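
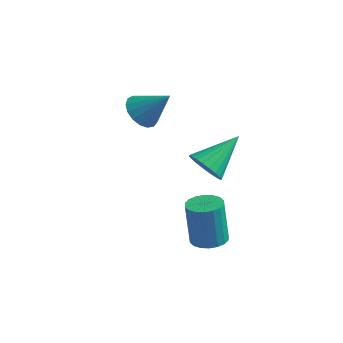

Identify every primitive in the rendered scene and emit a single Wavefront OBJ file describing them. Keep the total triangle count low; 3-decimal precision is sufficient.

v -1.873 1.155 1.896
v -1.194 0.929 1.302
v -0.647 1.405 3.204
v -1.235 1.37 1.256
v -1.422 1.762 1.356
v -1.712 2.014 1.58
v -2.039 2.069 1.876
v -2.329 1.915 2.178
v -2.514 1.587 2.414
v -2.552 1.159 2.532
v -2.435 0.731 2.505
v -2.189 0.399 2.338
v -1.871 0.241 2.07
v -1.553 0.292 1.762
v -1.309 0.54 1.485
v 3.672 -4.068 -0.272
v 4.304 -3.58 -0.228
v 3.941 -3.284 1.716
v 3.308 -3.772 1.672
v 4.039 -3.358 -0.312
v 3.675 -3.062 1.633
v 3.7 -3.277 -0.387
v 3.337 -2.981 1.557
v 3.356 -3.352 -0.44
v 2.993 -3.056 1.504
v 3.075 -3.569 -0.46
v 2.712 -3.273 1.485
v 2.912 -3.885 -0.442
v 2.548 -3.589 1.502
v 2.899 -4.237 -0.391
v 2.536 -3.941 1.554
v 3.039 -4.556 -0.316
v 2.676 -4.26 1.628
v 3.305 -4.778 -0.233
v 2.941 -4.482 1.712
v 3.643 -4.859 -0.157
v 3.28 -4.563 1.787
v 3.987 -4.784 -0.104
v 3.624 -4.488 1.84
v 4.268 -4.567 -0.085
v 3.905 -4.271 1.86
v 4.432 -4.251 -0.102
v 4.068 -3.955 1.842
v 4.444 -3.899 -0.154
v 4.081 -3.603 1.791
v 1.537 0.272 0.021
v 2.401 0.055 -0.279
v 2.343 1.988 1.099
v 2.286 0.278 -0.547
v 2.057 0.499 -0.728
v 1.749 0.686 -0.796
v 1.408 0.81 -0.739
v 1.088 0.852 -0.566
v 0.835 0.806 -0.304
v 0.69 0.679 0.008
v 0.673 0.489 0.321
v 0.789 0.267 0.589
v 1.018 0.045 0.771
v 1.326 -0.142 0.838
v 1.666 -0.266 0.781
v 1.987 -0.308 0.608
v 2.24 -0.262 0.346
v 2.385 -0.134 0.035
f 2 1 4
f 2 4 3
f 4 1 5
f 4 5 3
f 5 1 6
f 5 6 3
f 6 1 7
f 6 7 3
f 7 1 8
f 7 8 3
f 8 1 9
f 8 9 3
f 9 1 10
f 9 10 3
f 10 1 11
f 10 11 3
f 11 1 12
f 11 12 3
f 12 1 13
f 12 13 3
f 13 1 14
f 13 14 3
f 14 1 15
f 14 15 3
f 15 1 2
f 15 2 3
f 17 16 20
f 17 20 18
f 18 20 21
f 18 21 19
f 20 16 22
f 20 22 21
f 21 22 23
f 21 23 19
f 22 16 24
f 22 24 23
f 23 24 25
f 23 25 19
f 24 16 26
f 24 26 25
f 25 26 27
f 25 27 19
f 26 16 28
f 26 28 27
f 27 28 29
f 27 29 19
f 28 16 30
f 28 30 29
f 29 30 31
f 29 31 19
f 30 16 32
f 30 32 31
f 31 32 33
f 31 33 19
f 32 16 34
f 32 34 33
f 33 34 35
f 33 35 19
f 34 16 36
f 34 36 35
f 35 36 37
f 35 37 19
f 36 16 38
f 36 38 37
f 37 38 39
f 37 39 19
f 38 16 40
f 38 40 39
f 39 40 41
f 39 41 19
f 40 16 42
f 40 42 41
f 41 42 43
f 41 43 19
f 42 16 44
f 42 44 43
f 43 44 45
f 43 45 19
f 44 16 17
f 44 17 45
f 45 17 18
f 45 18 19
f 47 46 49
f 47 49 48
f 49 46 50
f 49 50 48
f 50 46 51
f 50 51 48
f 51 46 52
f 51 52 48
f 52 46 53
f 52 53 48
f 53 46 54
f 53 54 48
f 54 46 55
f 54 55 48
f 55 46 56
f 55 56 48
f 56 46 57
f 56 57 48
f 57 46 58
f 57 58 48
f 58 46 59
f 58 59 48
f 59 46 60
f 59 60 48
f 60 46 61
f 60 61 48
f 61 46 62
f 61 62 48
f 62 46 63
f 62 63 48
f 63 46 47
f 63 47 48



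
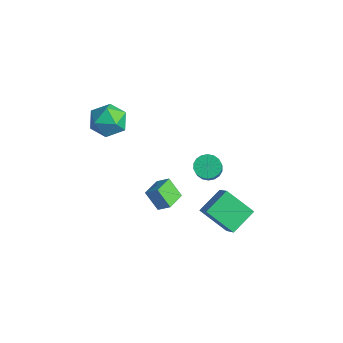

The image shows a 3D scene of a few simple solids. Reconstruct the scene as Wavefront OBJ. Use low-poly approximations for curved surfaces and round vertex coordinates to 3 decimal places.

v -0.14 -2.054 -3.815
v -0.956 -2.374 -2.711
v -0.727 -0.875 -3.907
v -1.543 -1.195 -2.803
v 0.543 -1.665 -3.197
v -0.273 -1.985 -2.093
v -0.044 -0.486 -3.289
v -0.86 -0.806 -2.185
v -3.929 -1.986 1.691
v -3.286 -2.089 2.722
v -4.094 -3.951 1.598
v -3.451 -4.054 2.629
v -4.575 -3.582 2.656
v -4.473 -2.368 2.714
v -2.907 -3.672 1.606
v -2.805 -2.458 1.664
v -2.654 -3.131 2.669
v -3.685 -3.076 3.319
v -3.695 -2.964 1.001
v -4.726 -2.909 1.651
v 3.405 0.183 -4.025
v 1.975 -0.666 -2.844
v 3.143 1.739 -3.223
v 1.713 0.89 -2.042
v 4.647 -0.23 -2.818
v 3.217 -1.079 -1.637
v 4.385 1.326 -2.016
v 2.955 0.477 -0.835
v -0.354 1.563 -2.121
v 0.306 1.529 -2.589
v 1.234 0.803 -1.227
v 0.574 0.837 -0.759
v 0.334 1.854 -2.434
v 1.262 1.128 -1.073
v 0.225 2.121 -2.218
v 1.153 1.395 -0.857
v 0.002 2.277 -1.982
v 0.93 1.551 -0.621
v -0.292 2.292 -1.774
v 0.636 1.566 -0.413
v -0.598 2.163 -1.634
v 0.33 1.437 -0.273
v -0.856 1.915 -1.591
v 0.072 1.189 -0.23
v -1.014 1.597 -1.653
v -0.086 0.871 -0.291
v -1.042 1.272 -1.807
v -0.114 0.546 -0.446
v -0.933 1.005 -2.023
v -0.005 0.279 -0.662
v -0.71 0.849 -2.259
v 0.218 0.123 -0.898
v -0.416 0.834 -2.467
v 0.512 0.108 -1.106
v -0.11 0.963 -2.607
v 0.818 0.237 -1.246
v 0.148 1.211 -2.65
v 1.076 0.485 -1.289
f 2 4 1
f 5 2 1
f 1 4 3
f 3 5 1
f 2 8 4
f 6 2 5
f 6 8 2
f 4 8 3
f 7 5 3
f 3 8 7
f 7 6 5
f 8 6 7
f 9 20 14
f 9 14 10
f 9 10 16
f 9 16 19
f 9 19 20
f 10 14 18
f 14 20 13
f 20 19 11
f 19 16 15
f 16 10 17
f 12 18 13
f 12 13 11
f 12 11 15
f 12 15 17
f 12 17 18
f 13 18 14
f 11 13 20
f 15 11 19
f 17 15 16
f 18 17 10
f 22 24 21
f 25 22 21
f 21 24 23
f 23 25 21
f 22 28 24
f 26 22 25
f 26 28 22
f 24 28 23
f 27 25 23
f 23 28 27
f 27 26 25
f 28 26 27
f 30 29 33
f 30 33 31
f 31 33 34
f 31 34 32
f 33 29 35
f 33 35 34
f 34 35 36
f 34 36 32
f 35 29 37
f 35 37 36
f 36 37 38
f 36 38 32
f 37 29 39
f 37 39 38
f 38 39 40
f 38 40 32
f 39 29 41
f 39 41 40
f 40 41 42
f 40 42 32
f 41 29 43
f 41 43 42
f 42 43 44
f 42 44 32
f 43 29 45
f 43 45 44
f 44 45 46
f 44 46 32
f 45 29 47
f 45 47 46
f 46 47 48
f 46 48 32
f 47 29 49
f 47 49 48
f 48 49 50
f 48 50 32
f 49 29 51
f 49 51 50
f 50 51 52
f 50 52 32
f 51 29 53
f 51 53 52
f 52 53 54
f 52 54 32
f 53 29 55
f 53 55 54
f 54 55 56
f 54 56 32
f 55 29 57
f 55 57 56
f 56 57 58
f 56 58 32
f 57 29 30
f 57 30 58
f 58 30 31
f 58 31 32



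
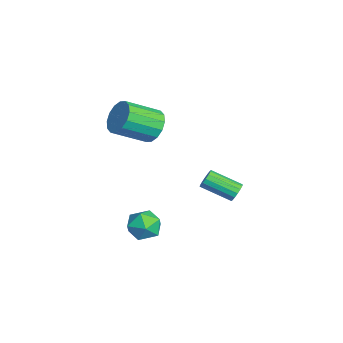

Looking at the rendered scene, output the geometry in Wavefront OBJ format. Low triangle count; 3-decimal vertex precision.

v -1.19 2.979 -0.623
v -0.893 3.092 -0.174
v -1.472 1.654 0.572
v -1.77 1.541 0.123
v -1.145 3.217 -0.129
v -1.724 1.779 0.617
v -1.409 3.278 -0.216
v -1.988 1.84 0.53
v -1.614 3.259 -0.413
v -2.194 1.821 0.333
v -1.706 3.165 -0.665
v -2.286 1.727 0.081
v -1.66 3.021 -0.906
v -2.239 1.584 -0.16
v -1.488 2.866 -1.072
v -2.067 1.428 -0.326
v -1.236 2.741 -1.117
v -1.815 1.303 -0.371
v -0.972 2.68 -1.03
v -1.551 1.242 -0.284
v -0.766 2.699 -0.833
v -1.346 1.261 -0.087
v -0.674 2.793 -0.581
v -1.254 1.355 0.165
v -0.721 2.936 -0.34
v -1.3 1.499 0.406
v -1.087 -1.196 -1.455
v -0.193 -0.827 -1.469
v -0.667 -2.253 -2.531
v 0.227 -1.884 -2.545
v -0.088 -2.361 -1.764
v -0.347 -1.708 -1.099
v -0.513 -1.372 -2.901
v -0.772 -0.719 -2.236
v 0.162 -0.936 -2.362
v 0.425 -1.547 -1.66
v -1.285 -1.533 -2.34
v -1.022 -2.144 -1.638
v -2.986 -0.794 3.182
v -2.417 -0.31 3.817
v -2.086 -2.001 4.812
v -2.654 -2.486 4.178
v -2.884 -0.285 4.013
v -2.553 -1.976 5.009
v -3.378 -0.397 3.988
v -3.047 -2.088 4.983
v -3.767 -0.616 3.746
v -3.436 -2.307 4.741
v -3.947 -0.882 3.353
v -3.615 -2.573 4.349
v -3.869 -1.125 2.915
v -3.538 -2.816 3.91
v -3.554 -1.279 2.548
v -3.223 -2.97 3.543
v -3.087 -1.304 2.351
v -2.756 -2.995 3.347
v -2.593 -1.192 2.377
v -2.262 -2.883 3.372
v -2.204 -0.973 2.619
v -1.873 -2.664 3.614
v -2.025 -0.707 3.011
v -1.693 -2.398 4.007
v -2.102 -0.464 3.45
v -1.771 -2.155 4.445
f 2 1 5
f 2 5 3
f 3 5 6
f 3 6 4
f 5 1 7
f 5 7 6
f 6 7 8
f 6 8 4
f 7 1 9
f 7 9 8
f 8 9 10
f 8 10 4
f 9 1 11
f 9 11 10
f 10 11 12
f 10 12 4
f 11 1 13
f 11 13 12
f 12 13 14
f 12 14 4
f 13 1 15
f 13 15 14
f 14 15 16
f 14 16 4
f 15 1 17
f 15 17 16
f 16 17 18
f 16 18 4
f 17 1 19
f 17 19 18
f 18 19 20
f 18 20 4
f 19 1 21
f 19 21 20
f 20 21 22
f 20 22 4
f 21 1 23
f 21 23 22
f 22 23 24
f 22 24 4
f 23 1 25
f 23 25 24
f 24 25 26
f 24 26 4
f 25 1 2
f 25 2 26
f 26 2 3
f 26 3 4
f 27 38 32
f 27 32 28
f 27 28 34
f 27 34 37
f 27 37 38
f 28 32 36
f 32 38 31
f 38 37 29
f 37 34 33
f 34 28 35
f 30 36 31
f 30 31 29
f 30 29 33
f 30 33 35
f 30 35 36
f 31 36 32
f 29 31 38
f 33 29 37
f 35 33 34
f 36 35 28
f 40 39 43
f 40 43 41
f 41 43 44
f 41 44 42
f 43 39 45
f 43 45 44
f 44 45 46
f 44 46 42
f 45 39 47
f 45 47 46
f 46 47 48
f 46 48 42
f 47 39 49
f 47 49 48
f 48 49 50
f 48 50 42
f 49 39 51
f 49 51 50
f 50 51 52
f 50 52 42
f 51 39 53
f 51 53 52
f 52 53 54
f 52 54 42
f 53 39 55
f 53 55 54
f 54 55 56
f 54 56 42
f 55 39 57
f 55 57 56
f 56 57 58
f 56 58 42
f 57 39 59
f 57 59 58
f 58 59 60
f 58 60 42
f 59 39 61
f 59 61 60
f 60 61 62
f 60 62 42
f 61 39 63
f 61 63 62
f 62 63 64
f 62 64 42
f 63 39 40
f 63 40 64
f 64 40 41
f 64 41 42



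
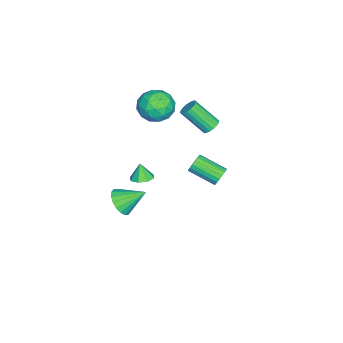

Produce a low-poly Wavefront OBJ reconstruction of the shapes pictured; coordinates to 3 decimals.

v -1.847 1.35 1.057
v -1.619 1.714 1.415
v -1.624 0.455 2.701
v -1.853 0.09 2.343
v -1.863 1.75 1.449
v -1.869 0.49 2.735
v -2.105 1.706 1.405
v -2.11 0.446 2.691
v -2.295 1.591 1.292
v -2.3 0.332 2.578
v -2.397 1.429 1.132
v -2.402 0.169 2.418
v -2.39 1.251 0.958
v -2.395 -0.009 2.244
v -2.275 1.092 0.803
v -2.28 -0.167 2.089
v -2.076 0.985 0.699
v -2.081 -0.274 1.985
v -1.831 0.95 0.665
v -1.837 -0.31 1.951
v -1.59 0.994 0.709
v -1.595 -0.266 1.995
v -1.4 1.108 0.822
v -1.405 -0.151 2.108
v -1.298 1.271 0.982
v -1.303 0.011 2.268
v -1.305 1.449 1.156
v -1.31 0.189 2.442
v -1.42 1.607 1.311
v -1.425 0.348 2.597
v -1.602 -2.401 -4.128
v -0.935 -2.405 -3.951
v -1.858 -2.599 -3.172
v -1.152 -1.926 -3.909
v -1.633 -1.724 -3.996
v -2.095 -1.919 -4.16
v -2.269 -2.396 -4.306
v -2.052 -2.876 -4.347
v -1.572 -3.077 -4.261
v -1.109 -2.882 -4.097
v 1.703 -2.478 -3.218
v 2.38 -2.051 -3.586
v 1.397 -1.202 -2.302
v 2.079 -1.956 -3.819
v 1.705 -1.964 -3.933
v 1.33 -2.074 -3.905
v 1.029 -2.264 -3.741
v 0.862 -2.496 -3.474
v 0.861 -2.725 -3.156
v 1.027 -2.904 -2.85
v 1.327 -3 -2.617
v 1.702 -2.991 -2.503
v 2.077 -2.881 -2.531
v 2.378 -2.691 -2.695
v 2.545 -2.459 -2.962
v 2.546 -2.231 -3.28
v 4.005 3.512 2.64
v 4.175 3.288 2.167
v 4.025 1.864 2.788
v 3.855 2.088 3.26
v 4.384 3.319 2.29
v 4.234 1.896 2.911
v 4.518 3.389 2.483
v 4.368 1.966 3.104
v 4.55 3.483 2.707
v 4.4 2.06 3.327
v 4.475 3.583 2.917
v 4.324 2.16 3.538
v 4.306 3.669 3.072
v 4.156 2.245 3.693
v 4.078 3.723 3.142
v 3.928 2.3 3.763
v 3.835 3.736 3.112
v 3.685 2.312 3.733
v 3.626 3.704 2.989
v 3.476 2.281 3.61
v 3.492 3.634 2.796
v 3.342 2.211 3.417
v 3.46 3.54 2.573
v 3.31 2.117 3.193
v 3.536 3.44 2.362
v 3.385 2.017 2.983
v 3.704 3.355 2.207
v 3.554 1.931 2.828
v 3.932 3.3 2.137
v 3.782 1.877 2.758
v -0.603 -0.27 2.928
v 0.041 -0.51 3.751
v -1.001 -1.95 2.749
v -0.357 -2.19 3.572
v -1.267 -1.65 3.743
v -1.022 -0.612 3.854
v 0.062 -1.848 2.646
v 0.307 -0.81 2.757
v 0.452 -1.485 3.577
v -0.37 -1.363 4.255
v -0.59 -1.097 2.245
v -1.412 -0.975 2.923
v -0.247 -0.243 3.355
v -0.713 -2.217 3.145
v -1.249 -1.9 3.245
v -0.87 -2.041 3.729
v -0.871 -0.303 3.416
v -0.493 -0.444 3.9
v -1.261 -1.114 3.895
v -0.467 -2.016 2.6
v -0.089 -2.157 3.084
v -0.09 -0.419 2.771
v 0.289 -0.56 3.255
v 0.301 -1.346 2.605
v 0.374 -0.957 3.737
v 0.14 -1.944 3.631
v 0.386 -1.743 3.087
v 0.531 -1.133 3.152
v -0.109 -0.885 4.135
v -0.343 -1.873 4.03
v -0.878 -1.556 4.131
v -0.734 -0.945 4.196
v 0.133 -1.458 4.033
v -0.617 -0.587 2.47
v -0.851 -1.575 2.365
v -0.226 -1.515 2.304
v -0.082 -0.904 2.369
v -1.1 -0.516 2.869
v -1.334 -1.503 2.763
v -1.491 -1.327 3.348
v -1.346 -0.717 3.413
v -1.093 -1.002 2.467
f 2 1 5
f 2 5 3
f 3 5 6
f 3 6 4
f 5 1 7
f 5 7 6
f 6 7 8
f 6 8 4
f 7 1 9
f 7 9 8
f 8 9 10
f 8 10 4
f 9 1 11
f 9 11 10
f 10 11 12
f 10 12 4
f 11 1 13
f 11 13 12
f 12 13 14
f 12 14 4
f 13 1 15
f 13 15 14
f 14 15 16
f 14 16 4
f 15 1 17
f 15 17 16
f 16 17 18
f 16 18 4
f 17 1 19
f 17 19 18
f 18 19 20
f 18 20 4
f 19 1 21
f 19 21 20
f 20 21 22
f 20 22 4
f 21 1 23
f 21 23 22
f 22 23 24
f 22 24 4
f 23 1 25
f 23 25 24
f 24 25 26
f 24 26 4
f 25 1 27
f 25 27 26
f 26 27 28
f 26 28 4
f 27 1 29
f 27 29 28
f 28 29 30
f 28 30 4
f 29 1 2
f 29 2 30
f 30 2 3
f 30 3 4
f 32 31 34
f 32 34 33
f 34 31 35
f 34 35 33
f 35 31 36
f 35 36 33
f 36 31 37
f 36 37 33
f 37 31 38
f 37 38 33
f 38 31 39
f 38 39 33
f 39 31 40
f 39 40 33
f 40 31 32
f 40 32 33
f 42 41 44
f 42 44 43
f 44 41 45
f 44 45 43
f 45 41 46
f 45 46 43
f 46 41 47
f 46 47 43
f 47 41 48
f 47 48 43
f 48 41 49
f 48 49 43
f 49 41 50
f 49 50 43
f 50 41 51
f 50 51 43
f 51 41 52
f 51 52 43
f 52 41 53
f 52 53 43
f 53 41 54
f 53 54 43
f 54 41 55
f 54 55 43
f 55 41 56
f 55 56 43
f 56 41 42
f 56 42 43
f 58 57 61
f 58 61 59
f 59 61 62
f 59 62 60
f 61 57 63
f 61 63 62
f 62 63 64
f 62 64 60
f 63 57 65
f 63 65 64
f 64 65 66
f 64 66 60
f 65 57 67
f 65 67 66
f 66 67 68
f 66 68 60
f 67 57 69
f 67 69 68
f 68 69 70
f 68 70 60
f 69 57 71
f 69 71 70
f 70 71 72
f 70 72 60
f 71 57 73
f 71 73 72
f 72 73 74
f 72 74 60
f 73 57 75
f 73 75 74
f 74 75 76
f 74 76 60
f 75 57 77
f 75 77 76
f 76 77 78
f 76 78 60
f 77 57 79
f 77 79 78
f 78 79 80
f 78 80 60
f 79 57 81
f 79 81 80
f 80 81 82
f 80 82 60
f 81 57 83
f 81 83 82
f 82 83 84
f 82 84 60
f 83 57 85
f 83 85 84
f 84 85 86
f 84 86 60
f 85 57 58
f 85 58 86
f 86 58 59
f 86 59 60
f 87 124 103
f 124 98 127
f 103 127 92
f 124 127 103
f 87 103 99
f 103 92 104
f 99 104 88
f 103 104 99
f 87 99 108
f 99 88 109
f 108 109 94
f 99 109 108
f 87 108 120
f 108 94 123
f 120 123 97
f 108 123 120
f 87 120 124
f 120 97 128
f 124 128 98
f 120 128 124
f 88 104 115
f 104 92 118
f 115 118 96
f 104 118 115
f 92 127 105
f 127 98 126
f 105 126 91
f 127 126 105
f 98 128 125
f 128 97 121
f 125 121 89
f 128 121 125
f 97 123 122
f 123 94 110
f 122 110 93
f 123 110 122
f 94 109 114
f 109 88 111
f 114 111 95
f 109 111 114
f 90 116 102
f 116 96 117
f 102 117 91
f 116 117 102
f 90 102 100
f 102 91 101
f 100 101 89
f 102 101 100
f 90 100 107
f 100 89 106
f 107 106 93
f 100 106 107
f 90 107 112
f 107 93 113
f 112 113 95
f 107 113 112
f 90 112 116
f 112 95 119
f 116 119 96
f 112 119 116
f 91 117 105
f 117 96 118
f 105 118 92
f 117 118 105
f 89 101 125
f 101 91 126
f 125 126 98
f 101 126 125
f 93 106 122
f 106 89 121
f 122 121 97
f 106 121 122
f 95 113 114
f 113 93 110
f 114 110 94
f 113 110 114
f 96 119 115
f 119 95 111
f 115 111 88
f 119 111 115



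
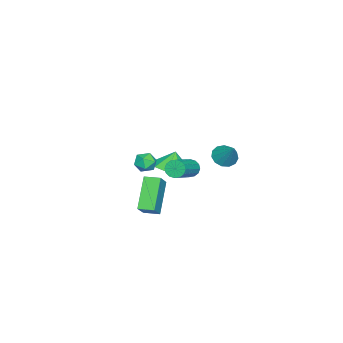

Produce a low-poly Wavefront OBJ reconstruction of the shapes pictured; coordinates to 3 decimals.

v -3.383 -2.783 -2.502
v -2.504 -3.351 -2.237
v -3.577 -2.577 -1.418
v -2.338 -2.551 -2.359
v -2.784 -1.886 -2.565
v -3.581 -1.747 -2.734
v -4.262 -2.214 -2.767
v -4.428 -3.015 -2.645
v -3.982 -3.679 -2.439
v -3.185 -3.819 -2.27
v 3.048 -0.813 1.9
v 3.648 -0.62 2.137
v 3.452 -1.8 1.683
v 4.052 -1.607 1.92
v 3.532 -1.683 2.341
v 3.282 -1.073 2.475
v 3.818 -1.347 1.345
v 3.568 -0.737 1.479
v 4.123 -0.95 1.794
v 3.947 -1.158 2.409
v 3.153 -1.262 1.411
v 2.977 -1.47 2.026
v 2.463 0.774 1.342
v 2.681 1.122 0.947
v 4.375 1.034 1.802
v 4.157 0.686 2.198
v 2.583 1.301 1.16
v 4.277 1.212 2.015
v 2.452 1.338 1.422
v 4.146 1.25 2.277
v 2.325 1.225 1.662
v 4.019 1.137 2.518
v 2.234 0.991 1.817
v 3.928 0.902 2.673
v 2.205 0.698 1.845
v 3.899 0.61 2.701
v 2.245 0.426 1.738
v 3.939 0.338 2.593
v 2.343 0.248 1.525
v 4.037 0.159 2.38
v 2.474 0.21 1.263
v 4.168 0.122 2.118
v 2.601 0.323 1.022
v 4.295 0.235 1.878
v 2.692 0.558 0.867
v 4.386 0.469 1.723
v 2.721 0.85 0.839
v 4.415 0.762 1.695
v 1.428 -2.301 -3.366
v -0.017 -2.564 -1.769
v 1.303 -1.39 -3.329
v -0.142 -1.654 -1.732
v 2.382 -2.206 -2.488
v 0.937 -2.47 -0.891
v 2.257 -1.296 -2.451
v 0.812 -1.559 -0.854
v -1.959 0.96 -0.092
v -1.58 1.364 -0.612
v -1.241 1.76 1.052
v -1.943 1.578 -0.534
v -2.311 1.595 -0.316
v -2.567 1.411 -0.026
v -2.63 1.083 0.242
v -2.48 0.717 0.405
v -2.164 0.427 0.409
v -1.784 0.307 0.255
v -1.458 0.394 -0.01
v -1.292 0.66 -0.301
v -1.337 1.022 -0.525
f 2 1 4
f 2 4 3
f 4 1 5
f 4 5 3
f 5 1 6
f 5 6 3
f 6 1 7
f 6 7 3
f 7 1 8
f 7 8 3
f 8 1 9
f 8 9 3
f 9 1 10
f 9 10 3
f 10 1 2
f 10 2 3
f 11 22 16
f 11 16 12
f 11 12 18
f 11 18 21
f 11 21 22
f 12 16 20
f 16 22 15
f 22 21 13
f 21 18 17
f 18 12 19
f 14 20 15
f 14 15 13
f 14 13 17
f 14 17 19
f 14 19 20
f 15 20 16
f 13 15 22
f 17 13 21
f 19 17 18
f 20 19 12
f 24 23 27
f 24 27 25
f 25 27 28
f 25 28 26
f 27 23 29
f 27 29 28
f 28 29 30
f 28 30 26
f 29 23 31
f 29 31 30
f 30 31 32
f 30 32 26
f 31 23 33
f 31 33 32
f 32 33 34
f 32 34 26
f 33 23 35
f 33 35 34
f 34 35 36
f 34 36 26
f 35 23 37
f 35 37 36
f 36 37 38
f 36 38 26
f 37 23 39
f 37 39 38
f 38 39 40
f 38 40 26
f 39 23 41
f 39 41 40
f 40 41 42
f 40 42 26
f 41 23 43
f 41 43 42
f 42 43 44
f 42 44 26
f 43 23 45
f 43 45 44
f 44 45 46
f 44 46 26
f 45 23 47
f 45 47 46
f 46 47 48
f 46 48 26
f 47 23 24
f 47 24 48
f 48 24 25
f 48 25 26
f 50 52 49
f 53 50 49
f 49 52 51
f 51 53 49
f 50 56 52
f 54 50 53
f 54 56 50
f 52 56 51
f 55 53 51
f 51 56 55
f 55 54 53
f 56 54 55
f 58 57 60
f 58 60 59
f 60 57 61
f 60 61 59
f 61 57 62
f 61 62 59
f 62 57 63
f 62 63 59
f 63 57 64
f 63 64 59
f 64 57 65
f 64 65 59
f 65 57 66
f 65 66 59
f 66 57 67
f 66 67 59
f 67 57 68
f 67 68 59
f 68 57 69
f 68 69 59
f 69 57 58
f 69 58 59



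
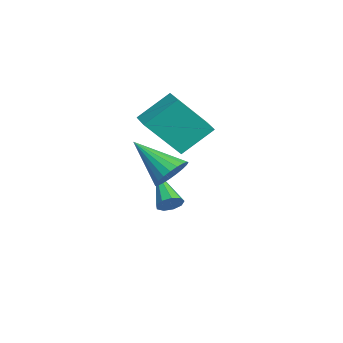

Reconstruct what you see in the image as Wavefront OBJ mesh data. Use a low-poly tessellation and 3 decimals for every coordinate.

v -1.708 -3.053 0.7
v -1.435 -3.02 1.129
v -3.172 -3.427 1.66
v -1.568 -2.708 1.048
v -1.767 -2.557 0.804
v -1.938 -2.639 0.511
v -2.002 -2.914 0.307
v -1.928 -3.254 0.286
v -1.752 -3.5 0.459
v -1.555 -3.537 0.745
v -1.43 -3.347 1.01
v -3.75 -2.742 2.555
v -3.546 -4.053 4.104
v -4.007 -1.561 3.588
v -3.803 -2.873 5.137
v -2.837 -2.567 2.583
v -2.633 -3.879 4.132
v -3.094 -1.387 3.616
v -2.89 -2.698 5.165
v 0.993 -3.221 3.419
v 1.256 -2.875 4.006
v 0.087 -4.399 4.521
v 0.998 -2.724 3.954
v 0.739 -2.66 3.81
v 0.523 -2.692 3.598
v 0.39 -2.816 3.356
v 0.36 -3.01 3.124
v 0.44 -3.24 2.943
v 0.616 -3.467 2.845
v 0.857 -3.652 2.846
v 1.121 -3.762 2.946
v 1.364 -3.779 3.128
v 1.542 -3.699 3.36
v 1.626 -3.536 3.603
v 1.6 -3.319 3.813
v 1.469 -3.086 3.956
f 2 1 4
f 2 4 3
f 4 1 5
f 4 5 3
f 5 1 6
f 5 6 3
f 6 1 7
f 6 7 3
f 7 1 8
f 7 8 3
f 8 1 9
f 8 9 3
f 9 1 10
f 9 10 3
f 10 1 11
f 10 11 3
f 11 1 2
f 11 2 3
f 13 15 12
f 16 13 12
f 12 15 14
f 14 16 12
f 13 19 15
f 17 13 16
f 17 19 13
f 15 19 14
f 18 16 14
f 14 19 18
f 18 17 16
f 19 17 18
f 21 20 23
f 21 23 22
f 23 20 24
f 23 24 22
f 24 20 25
f 24 25 22
f 25 20 26
f 25 26 22
f 26 20 27
f 26 27 22
f 27 20 28
f 27 28 22
f 28 20 29
f 28 29 22
f 29 20 30
f 29 30 22
f 30 20 31
f 30 31 22
f 31 20 32
f 31 32 22
f 32 20 33
f 32 33 22
f 33 20 34
f 33 34 22
f 34 20 35
f 34 35 22
f 35 20 36
f 35 36 22
f 36 20 21
f 36 21 22



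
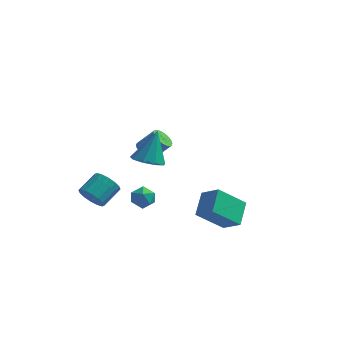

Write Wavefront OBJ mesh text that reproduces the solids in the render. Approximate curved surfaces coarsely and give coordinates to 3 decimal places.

v -4.029 -3.859 1.489
v -3.502 -3.752 0.87
v -2.963 -2.694 1.513
v -3.491 -2.801 2.131
v -3.841 -3.517 0.768
v -3.302 -2.459 1.41
v -4.23 -3.374 0.859
v -3.691 -2.316 1.501
v -4.565 -3.361 1.118
v -4.027 -2.303 1.761
v -4.757 -3.481 1.477
v -4.218 -2.424 2.12
v -4.754 -3.703 1.839
v -4.215 -2.645 2.482
v -4.557 -3.966 2.107
v -4.018 -2.908 2.75
v -4.218 -4.201 2.21
v -3.679 -3.143 2.852
v -3.829 -4.344 2.119
v -3.29 -3.286 2.761
v -3.493 -4.357 1.859
v -2.955 -3.299 2.502
v -3.302 -4.236 1.5
v -2.763 -3.179 2.143
v -3.305 -4.015 1.138
v -2.766 -2.957 1.781
v -2.503 -1.061 0.445
v -1.769 -0.878 0.434
v -2.211 -2.242 0.306
v -1.477 -2.059 0.295
v -1.874 -1.99 0.935
v -2.055 -1.26 1.021
v -1.925 -1.86 -0.281
v -2.106 -1.13 -0.195
v -1.412 -1.372 -0.015
v -1.38 -1.452 0.737
v -2.6 -1.668 0.003
v -2.568 -1.748 0.755
v -1.982 -0.63 2.589
v -1.163 -0.258 2.285
v -1.678 0.19 4.411
v -1.649 0.16 2.179
v -2.292 0.208 2.264
v -2.789 -0.136 2.502
v -2.909 -0.711 2.781
v -2.595 -1.247 2.97
v -1.995 -1.495 2.981
v -1.388 -1.338 2.809
v -1.06 -0.849 2.534
v 1.255 -3.329 0.809
v 2.221 -3.731 1.493
v 1.242 -2.027 1.593
v 2.208 -2.429 2.277
v 2.512 -2.531 -0.497
v 3.478 -2.933 0.187
v 2.499 -1.229 0.287
v 3.465 -1.631 0.971
v -3.279 3.458 0.638
v -2.761 3.331 0.2
v -1.844 3.534 1.224
v -2.361 3.662 1.662
v -2.789 3.598 0.172
v -1.872 3.801 1.196
v -2.891 3.843 0.215
v -1.974 4.046 1.24
v -3.053 4.029 0.323
v -2.136 4.232 1.347
v -3.249 4.129 0.478
v -2.332 4.332 1.503
v -3.449 4.127 0.658
v -2.532 4.33 1.683
v -3.624 4.023 0.835
v -2.706 4.226 1.859
v -3.745 3.833 0.981
v -2.828 4.036 2.006
v -3.796 3.586 1.076
v -2.879 3.789 2.1
v -3.768 3.319 1.104
v -2.851 3.522 2.128
v -3.666 3.074 1.06
v -2.749 3.277 2.085
v -3.504 2.888 0.953
v -2.587 3.091 1.977
v -3.308 2.788 0.797
v -2.391 2.991 1.822
v -3.108 2.79 0.617
v -2.191 2.993 1.642
v -2.934 2.894 0.441
v -2.016 3.097 1.465
v -2.812 3.084 0.294
v -1.895 3.287 1.319
f 2 1 5
f 2 5 3
f 3 5 6
f 3 6 4
f 5 1 7
f 5 7 6
f 6 7 8
f 6 8 4
f 7 1 9
f 7 9 8
f 8 9 10
f 8 10 4
f 9 1 11
f 9 11 10
f 10 11 12
f 10 12 4
f 11 1 13
f 11 13 12
f 12 13 14
f 12 14 4
f 13 1 15
f 13 15 14
f 14 15 16
f 14 16 4
f 15 1 17
f 15 17 16
f 16 17 18
f 16 18 4
f 17 1 19
f 17 19 18
f 18 19 20
f 18 20 4
f 19 1 21
f 19 21 20
f 20 21 22
f 20 22 4
f 21 1 23
f 21 23 22
f 22 23 24
f 22 24 4
f 23 1 25
f 23 25 24
f 24 25 26
f 24 26 4
f 25 1 2
f 25 2 26
f 26 2 3
f 26 3 4
f 27 38 32
f 27 32 28
f 27 28 34
f 27 34 37
f 27 37 38
f 28 32 36
f 32 38 31
f 38 37 29
f 37 34 33
f 34 28 35
f 30 36 31
f 30 31 29
f 30 29 33
f 30 33 35
f 30 35 36
f 31 36 32
f 29 31 38
f 33 29 37
f 35 33 34
f 36 35 28
f 40 39 42
f 40 42 41
f 42 39 43
f 42 43 41
f 43 39 44
f 43 44 41
f 44 39 45
f 44 45 41
f 45 39 46
f 45 46 41
f 46 39 47
f 46 47 41
f 47 39 48
f 47 48 41
f 48 39 49
f 48 49 41
f 49 39 40
f 49 40 41
f 51 53 50
f 54 51 50
f 50 53 52
f 52 54 50
f 51 57 53
f 55 51 54
f 55 57 51
f 53 57 52
f 56 54 52
f 52 57 56
f 56 55 54
f 57 55 56
f 59 58 62
f 59 62 60
f 60 62 63
f 60 63 61
f 62 58 64
f 62 64 63
f 63 64 65
f 63 65 61
f 64 58 66
f 64 66 65
f 65 66 67
f 65 67 61
f 66 58 68
f 66 68 67
f 67 68 69
f 67 69 61
f 68 58 70
f 68 70 69
f 69 70 71
f 69 71 61
f 70 58 72
f 70 72 71
f 71 72 73
f 71 73 61
f 72 58 74
f 72 74 73
f 73 74 75
f 73 75 61
f 74 58 76
f 74 76 75
f 75 76 77
f 75 77 61
f 76 58 78
f 76 78 77
f 77 78 79
f 77 79 61
f 78 58 80
f 78 80 79
f 79 80 81
f 79 81 61
f 80 58 82
f 80 82 81
f 81 82 83
f 81 83 61
f 82 58 84
f 82 84 83
f 83 84 85
f 83 85 61
f 84 58 86
f 84 86 85
f 85 86 87
f 85 87 61
f 86 58 88
f 86 88 87
f 87 88 89
f 87 89 61
f 88 58 90
f 88 90 89
f 89 90 91
f 89 91 61
f 90 58 59
f 90 59 91
f 91 59 60
f 91 60 61



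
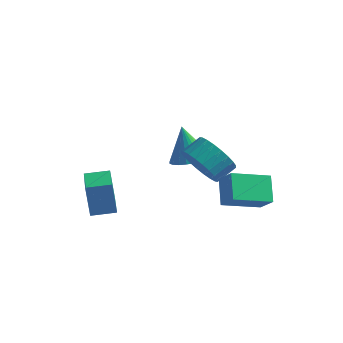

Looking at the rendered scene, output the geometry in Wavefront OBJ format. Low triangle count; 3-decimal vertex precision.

v 0.848 0.603 -0.55
v 1.658 0.205 -0.195
v 0.232 0.917 1.21
v 1.761 0.568 -0.224
v 1.724 0.937 -0.302
v 1.555 1.254 -0.418
v 1.277 1.473 -0.554
v 0.935 1.559 -0.689
v 0.579 1.5 -0.803
v 0.264 1.304 -0.879
v 0.037 1.002 -0.904
v -0.065 0.639 -0.875
v -0.029 0.27 -0.797
v 0.141 -0.048 -0.681
v 0.418 -0.266 -0.545
v 0.761 -0.353 -0.41
v 1.117 -0.293 -0.296
v 1.432 -0.097 -0.221
v -1.363 -4.398 -1.943
v -1.693 -4.214 -0.388
v -2.456 -2.683 -2.378
v -2.786 -2.499 -0.823
v -0.414 -3.761 -1.817
v -0.744 -3.577 -0.262
v -1.507 -2.046 -2.252
v -1.837 -1.862 -0.697
v 3.032 -2.804 1.591
v 3.636 -2.555 0.718
v 4.072 -1.726 1.257
v 3.468 -1.976 2.129
v 3.286 -2.324 0.646
v 3.722 -1.495 1.185
v 2.898 -2.166 0.717
v 3.334 -1.337 1.256
v 2.53 -2.105 0.922
v 2.966 -1.277 1.461
v 2.238 -2.151 1.228
v 2.674 -1.323 1.767
v 2.068 -2.296 1.59
v 2.504 -1.468 2.128
v 2.044 -2.519 1.951
v 2.48 -1.69 2.49
v 2.17 -2.785 2.258
v 2.606 -1.956 2.797
v 2.428 -3.054 2.463
v 2.864 -2.225 3.002
v 2.778 -3.285 2.535
v 3.214 -2.456 3.074
v 3.166 -3.443 2.464
v 3.602 -2.614 3.003
v 3.534 -3.503 2.259
v 3.97 -2.675 2.798
v 3.826 -3.457 1.953
v 4.262 -2.629 2.492
v 3.996 -3.312 1.592
v 4.432 -2.484 2.13
v 4.02 -3.09 1.23
v 4.456 -2.261 1.769
v 3.894 -2.824 0.923
v 4.33 -1.995 1.462
v 2.372 0.571 -3.068
v 3.167 0.17 -2.205
v 1.793 1.521 -2.093
v 2.587 1.12 -1.23
v 3.673 1.94 -3.63
v 4.467 1.539 -2.767
v 3.093 2.89 -2.655
v 3.888 2.489 -1.792
f 2 1 4
f 2 4 3
f 4 1 5
f 4 5 3
f 5 1 6
f 5 6 3
f 6 1 7
f 6 7 3
f 7 1 8
f 7 8 3
f 8 1 9
f 8 9 3
f 9 1 10
f 9 10 3
f 10 1 11
f 10 11 3
f 11 1 12
f 11 12 3
f 12 1 13
f 12 13 3
f 13 1 14
f 13 14 3
f 14 1 15
f 14 15 3
f 15 1 16
f 15 16 3
f 16 1 17
f 16 17 3
f 17 1 18
f 17 18 3
f 18 1 2
f 18 2 3
f 20 22 19
f 23 20 19
f 19 22 21
f 21 23 19
f 20 26 22
f 24 20 23
f 24 26 20
f 22 26 21
f 25 23 21
f 21 26 25
f 25 24 23
f 26 24 25
f 28 27 31
f 28 31 29
f 29 31 32
f 29 32 30
f 31 27 33
f 31 33 32
f 32 33 34
f 32 34 30
f 33 27 35
f 33 35 34
f 34 35 36
f 34 36 30
f 35 27 37
f 35 37 36
f 36 37 38
f 36 38 30
f 37 27 39
f 37 39 38
f 38 39 40
f 38 40 30
f 39 27 41
f 39 41 40
f 40 41 42
f 40 42 30
f 41 27 43
f 41 43 42
f 42 43 44
f 42 44 30
f 43 27 45
f 43 45 44
f 44 45 46
f 44 46 30
f 45 27 47
f 45 47 46
f 46 47 48
f 46 48 30
f 47 27 49
f 47 49 48
f 48 49 50
f 48 50 30
f 49 27 51
f 49 51 50
f 50 51 52
f 50 52 30
f 51 27 53
f 51 53 52
f 52 53 54
f 52 54 30
f 53 27 55
f 53 55 54
f 54 55 56
f 54 56 30
f 55 27 57
f 55 57 56
f 56 57 58
f 56 58 30
f 57 27 59
f 57 59 58
f 58 59 60
f 58 60 30
f 59 27 28
f 59 28 60
f 60 28 29
f 60 29 30
f 62 64 61
f 65 62 61
f 61 64 63
f 63 65 61
f 62 68 64
f 66 62 65
f 66 68 62
f 64 68 63
f 67 65 63
f 63 68 67
f 67 66 65
f 68 66 67



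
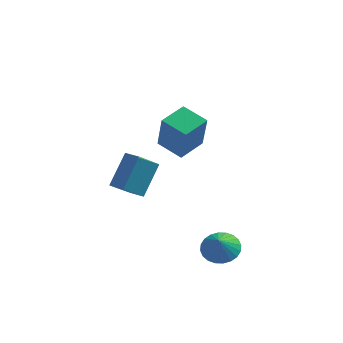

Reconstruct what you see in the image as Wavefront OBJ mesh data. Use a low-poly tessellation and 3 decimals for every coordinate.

v 0.701 -0.048 2.559
v 1.015 -0.653 4.588
v -0.57 0.657 2.966
v -0.256 0.053 4.995
v 1.516 1.267 2.825
v 1.83 0.663 4.854
v 0.245 1.973 3.232
v 0.559 1.368 5.261
v -3.388 2.514 -1.678
v -2.84 3.87 -0.089
v -2.559 3.568 -2.864
v -2.01 4.924 -1.275
v -2.59 2.036 -1.545
v -2.041 3.392 0.044
v -1.76 3.09 -2.731
v -1.212 4.446 -1.142
v 2.98 -2.242 -2.088
v 3.952 -2.369 -2.119
v 2.94 -2.778 -1.152
v 3.926 -2.037 -1.93
v 3.756 -1.737 -1.765
v 3.468 -1.513 -1.649
v 3.106 -1.401 -1.601
v 2.724 -1.416 -1.626
v 2.382 -1.557 -1.722
v 2.131 -1.803 -1.873
v 2.009 -2.115 -2.058
v 2.035 -2.446 -2.247
v 2.205 -2.746 -2.411
v 2.493 -2.97 -2.527
v 2.855 -3.082 -2.576
v 3.236 -3.067 -2.55
v 3.579 -2.926 -2.454
v 3.83 -2.681 -2.303
f 2 4 1
f 5 2 1
f 1 4 3
f 3 5 1
f 2 8 4
f 6 2 5
f 6 8 2
f 4 8 3
f 7 5 3
f 3 8 7
f 7 6 5
f 8 6 7
f 10 12 9
f 13 10 9
f 9 12 11
f 11 13 9
f 10 16 12
f 14 10 13
f 14 16 10
f 12 16 11
f 15 13 11
f 11 16 15
f 15 14 13
f 16 14 15
f 18 17 20
f 18 20 19
f 20 17 21
f 20 21 19
f 21 17 22
f 21 22 19
f 22 17 23
f 22 23 19
f 23 17 24
f 23 24 19
f 24 17 25
f 24 25 19
f 25 17 26
f 25 26 19
f 26 17 27
f 26 27 19
f 27 17 28
f 27 28 19
f 28 17 29
f 28 29 19
f 29 17 30
f 29 30 19
f 30 17 31
f 30 31 19
f 31 17 32
f 31 32 19
f 32 17 33
f 32 33 19
f 33 17 34
f 33 34 19
f 34 17 18
f 34 18 19



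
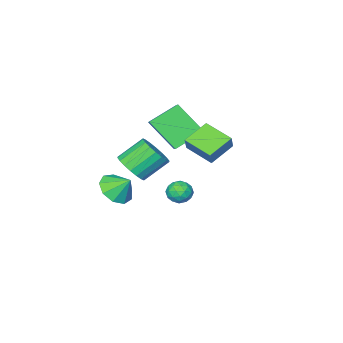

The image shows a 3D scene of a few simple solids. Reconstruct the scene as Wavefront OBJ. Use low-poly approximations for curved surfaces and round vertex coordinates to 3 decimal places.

v -3.465 -2.943 0.717
v -2.973 -4.364 2.212
v -2.619 -1.805 1.521
v -2.127 -3.226 3.015
v -1.993 -3.394 -0.195
v -1.501 -4.815 1.299
v -1.147 -2.256 0.608
v -0.655 -3.677 2.103
v 2.957 -0.635 1.51
v 3.559 -0.697 2.229
v 2.384 -0.248 3.25
v 1.783 -0.185 2.53
v 3.603 -0.3 2.105
v 2.428 0.149 3.126
v 3.519 0.031 1.863
v 2.345 0.48 2.884
v 3.324 0.23 1.551
v 2.15 0.679 2.572
v 3.057 0.258 1.231
v 1.882 0.707 2.252
v 2.769 0.109 0.966
v 1.595 0.558 1.987
v 2.519 -0.187 0.808
v 1.345 0.262 1.829
v 2.356 -0.572 0.79
v 1.181 -0.123 1.811
v 2.312 -0.969 0.914
v 1.137 -0.52 1.935
v 2.395 -1.3 1.156
v 1.221 -0.851 2.177
v 2.59 -1.499 1.468
v 1.416 -1.05 2.489
v 2.858 -1.527 1.788
v 1.683 -1.078 2.809
v 3.145 -1.378 2.053
v 1.971 -0.929 3.074
v 3.395 -1.082 2.211
v 2.221 -0.633 3.232
v 1.759 -3.336 -1.653
v 2.751 -3.117 -1.478
v 1.441 -2.584 -0.787
v 2.487 -2.675 -1.96
v 1.883 -2.542 -2.297
v 1.221 -2.781 -2.333
v 0.811 -3.28 -2.051
v 0.845 -3.805 -1.582
v 1.307 -4.11 -1.146
v 1.98 -4.054 -0.948
v 2.55 -3.661 -1.079
v 2.493 3.236 1.175
v 3.114 3.155 1.45
v 2.326 2.145 1.23
v 2.947 2.064 1.505
v 2.452 2.372 1.863
v 2.555 3.046 1.828
v 2.885 2.254 0.852
v 2.988 2.928 0.817
v 3.356 2.548 1.25
v 3.088 2.621 1.875
v 2.352 2.679 0.805
v 2.084 2.752 1.43
v 2.818 3.292 1.307
v 2.622 2.008 1.373
v 2.331 2.189 1.583
v 2.696 2.142 1.744
v 2.49 3.228 1.53
v 2.855 3.18 1.691
v 2.466 2.719 1.934
v 2.585 2.12 0.989
v 2.95 2.072 1.15
v 2.744 3.158 0.936
v 3.109 3.111 1.097
v 2.974 2.581 0.746
v 3.325 2.887 1.352
v 3.227 2.245 1.384
v 3.19 2.357 1
v 3.251 2.754 0.98
v 3.168 2.93 1.719
v 3.07 2.288 1.752
v 2.779 2.469 1.962
v 2.84 2.866 1.941
v 3.31 2.573 1.601
v 2.37 3.012 0.928
v 2.272 2.37 0.961
v 2.6 2.434 0.739
v 2.661 2.831 0.718
v 2.213 3.055 1.296
v 2.115 2.413 1.328
v 2.189 2.546 1.7
v 2.25 2.943 1.68
v 2.13 2.727 1.079
v -0.604 1.065 1.303
v -0.345 -0.483 1.778
v -1.988 1.034 1.957
v -1.729 -0.514 2.431
v -0.231 1.374 2.109
v 0.028 -0.174 2.583
v -1.615 1.343 2.762
v -1.356 -0.205 3.237
f 2 4 1
f 5 2 1
f 1 4 3
f 3 5 1
f 2 8 4
f 6 2 5
f 6 8 2
f 4 8 3
f 7 5 3
f 3 8 7
f 7 6 5
f 8 6 7
f 10 9 13
f 10 13 11
f 11 13 14
f 11 14 12
f 13 9 15
f 13 15 14
f 14 15 16
f 14 16 12
f 15 9 17
f 15 17 16
f 16 17 18
f 16 18 12
f 17 9 19
f 17 19 18
f 18 19 20
f 18 20 12
f 19 9 21
f 19 21 20
f 20 21 22
f 20 22 12
f 21 9 23
f 21 23 22
f 22 23 24
f 22 24 12
f 23 9 25
f 23 25 24
f 24 25 26
f 24 26 12
f 25 9 27
f 25 27 26
f 26 27 28
f 26 28 12
f 27 9 29
f 27 29 28
f 28 29 30
f 28 30 12
f 29 9 31
f 29 31 30
f 30 31 32
f 30 32 12
f 31 9 33
f 31 33 32
f 32 33 34
f 32 34 12
f 33 9 35
f 33 35 34
f 34 35 36
f 34 36 12
f 35 9 37
f 35 37 36
f 36 37 38
f 36 38 12
f 37 9 10
f 37 10 38
f 38 10 11
f 38 11 12
f 40 39 42
f 40 42 41
f 42 39 43
f 42 43 41
f 43 39 44
f 43 44 41
f 44 39 45
f 44 45 41
f 45 39 46
f 45 46 41
f 46 39 47
f 46 47 41
f 47 39 48
f 47 48 41
f 48 39 49
f 48 49 41
f 49 39 40
f 49 40 41
f 50 87 66
f 87 61 90
f 66 90 55
f 87 90 66
f 50 66 62
f 66 55 67
f 62 67 51
f 66 67 62
f 50 62 71
f 62 51 72
f 71 72 57
f 62 72 71
f 50 71 83
f 71 57 86
f 83 86 60
f 71 86 83
f 50 83 87
f 83 60 91
f 87 91 61
f 83 91 87
f 51 67 78
f 67 55 81
f 78 81 59
f 67 81 78
f 55 90 68
f 90 61 89
f 68 89 54
f 90 89 68
f 61 91 88
f 91 60 84
f 88 84 52
f 91 84 88
f 60 86 85
f 86 57 73
f 85 73 56
f 86 73 85
f 57 72 77
f 72 51 74
f 77 74 58
f 72 74 77
f 53 79 65
f 79 59 80
f 65 80 54
f 79 80 65
f 53 65 63
f 65 54 64
f 63 64 52
f 65 64 63
f 53 63 70
f 63 52 69
f 70 69 56
f 63 69 70
f 53 70 75
f 70 56 76
f 75 76 58
f 70 76 75
f 53 75 79
f 75 58 82
f 79 82 59
f 75 82 79
f 54 80 68
f 80 59 81
f 68 81 55
f 80 81 68
f 52 64 88
f 64 54 89
f 88 89 61
f 64 89 88
f 56 69 85
f 69 52 84
f 85 84 60
f 69 84 85
f 58 76 77
f 76 56 73
f 77 73 57
f 76 73 77
f 59 82 78
f 82 58 74
f 78 74 51
f 82 74 78
f 93 95 92
f 96 93 92
f 92 95 94
f 94 96 92
f 93 99 95
f 97 93 96
f 97 99 93
f 95 99 94
f 98 96 94
f 94 99 98
f 98 97 96
f 99 97 98



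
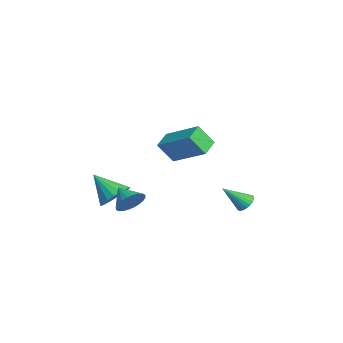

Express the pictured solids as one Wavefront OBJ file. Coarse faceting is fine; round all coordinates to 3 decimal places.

v -1.358 -1.827 -3.872
v -1.084 -1.475 -3.16
v -2.302 -2.313 -3.268
v -1.28 -1.24 -3.276
v -1.488 -1.094 -3.483
v -1.676 -1.059 -3.75
v -1.816 -1.142 -4.034
v -1.886 -1.329 -4.294
v -1.876 -1.591 -4.49
v -1.787 -1.89 -4.591
v -1.633 -2.179 -4.583
v -1.437 -2.415 -4.467
v -1.229 -2.561 -4.26
v -1.041 -2.596 -3.993
v -0.901 -2.513 -3.709
v -0.831 -2.326 -3.449
v -0.841 -2.063 -3.253
v -0.93 -1.765 -3.152
v 0.825 3.419 -3.22
v 1.336 3.247 -3.407
v 0.835 2.281 -2.14
v 1.394 3.395 -3.251
v 1.366 3.547 -3.091
v 1.255 3.679 -2.951
v 1.079 3.772 -2.851
v 0.865 3.811 -2.808
v 0.644 3.791 -2.828
v 0.451 3.714 -2.907
v 0.315 3.592 -3.034
v 0.257 3.444 -3.189
v 0.285 3.292 -3.35
v 0.395 3.16 -3.49
v 0.571 3.067 -3.589
v 0.786 3.028 -3.633
v 1.007 3.048 -3.613
v 1.2 3.125 -3.534
v 1.412 0.257 0.869
v 1.34 -0.484 1.923
v 2.703 1.548 1.865
v 2.63 0.808 2.919
v 2.21 -0.288 0.541
v 2.137 -1.028 1.595
v 3.5 1.004 1.537
v 3.428 0.263 2.591
v -3.274 -2.336 -4.399
v -2.463 -2.508 -3.936
v -4.166 -3.324 -3.201
v -2.604 -2.155 -3.75
v -2.878 -1.838 -3.693
v -3.231 -1.62 -3.776
v -3.592 -1.544 -3.982
v -3.89 -1.625 -4.271
v -4.067 -1.846 -4.585
v -4.086 -2.165 -4.862
v -3.944 -2.517 -5.047
v -3.67 -2.834 -5.104
v -3.318 -3.052 -5.022
v -2.956 -3.128 -4.816
v -2.658 -3.048 -4.527
v -2.482 -2.826 -4.213
f 2 1 4
f 2 4 3
f 4 1 5
f 4 5 3
f 5 1 6
f 5 6 3
f 6 1 7
f 6 7 3
f 7 1 8
f 7 8 3
f 8 1 9
f 8 9 3
f 9 1 10
f 9 10 3
f 10 1 11
f 10 11 3
f 11 1 12
f 11 12 3
f 12 1 13
f 12 13 3
f 13 1 14
f 13 14 3
f 14 1 15
f 14 15 3
f 15 1 16
f 15 16 3
f 16 1 17
f 16 17 3
f 17 1 18
f 17 18 3
f 18 1 2
f 18 2 3
f 20 19 22
f 20 22 21
f 22 19 23
f 22 23 21
f 23 19 24
f 23 24 21
f 24 19 25
f 24 25 21
f 25 19 26
f 25 26 21
f 26 19 27
f 26 27 21
f 27 19 28
f 27 28 21
f 28 19 29
f 28 29 21
f 29 19 30
f 29 30 21
f 30 19 31
f 30 31 21
f 31 19 32
f 31 32 21
f 32 19 33
f 32 33 21
f 33 19 34
f 33 34 21
f 34 19 35
f 34 35 21
f 35 19 36
f 35 36 21
f 36 19 20
f 36 20 21
f 38 40 37
f 41 38 37
f 37 40 39
f 39 41 37
f 38 44 40
f 42 38 41
f 42 44 38
f 40 44 39
f 43 41 39
f 39 44 43
f 43 42 41
f 44 42 43
f 46 45 48
f 46 48 47
f 48 45 49
f 48 49 47
f 49 45 50
f 49 50 47
f 50 45 51
f 50 51 47
f 51 45 52
f 51 52 47
f 52 45 53
f 52 53 47
f 53 45 54
f 53 54 47
f 54 45 55
f 54 55 47
f 55 45 56
f 55 56 47
f 56 45 57
f 56 57 47
f 57 45 58
f 57 58 47
f 58 45 59
f 58 59 47
f 59 45 60
f 59 60 47
f 60 45 46
f 60 46 47



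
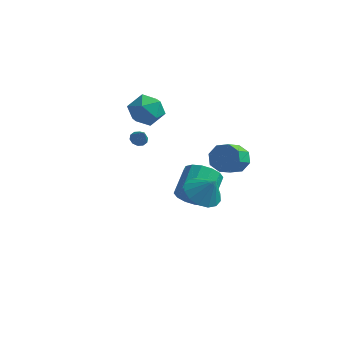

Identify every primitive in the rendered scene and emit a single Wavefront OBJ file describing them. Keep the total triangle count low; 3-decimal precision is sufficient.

v -3.392 1.205 -0.003
v -3.046 0.961 -0.305
v -2.908 0.795 0.883
v -2.929 1.252 -0.234
v -2.989 1.525 -0.076
v -3.203 1.676 0.111
v -3.489 1.646 0.254
v -3.738 1.449 0.298
v -3.855 1.158 0.228
v -3.795 0.885 0.069
v -3.581 0.734 -0.117
v -3.295 0.763 -0.26
v -4.6 3.998 0.891
v -3.784 4.048 0.074
v -3.716 2.552 1.686
v -2.9 2.602 0.869
v -2.983 3.446 1.655
v -3.529 4.34 1.164
v -3.971 2.26 0.596
v -4.517 3.154 0.105
v -3.394 2.974 -0.109
v -2.784 3.707 0.546
v -4.716 2.893 1.214
v -4.106 3.626 1.869
v 2.26 0.543 0.21
v 2.948 0.802 0.746
v 2.748 -0.364 1.566
v 2.06 -0.623 1.03
v 2.335 1.056 0.957
v 2.135 -0.11 1.778
v 1.678 1.01 0.731
v 1.478 -0.156 1.552
v 1.362 0.69 0.199
v 1.162 -0.476 1.02
v 1.572 0.284 -0.326
v 1.372 -0.882 0.494
v 2.185 0.03 -0.538
v 1.985 -1.136 0.283
v 2.842 0.076 -0.312
v 2.642 -1.09 0.509
v 3.158 0.396 0.22
v 2.958 -0.77 1.041
v 1.872 -3.479 0.279
v 2.587 -2.767 -0.132
v 2.588 -3.541 1.421
v 2.2 -2.45 0.129
v 1.724 -2.41 0.429
v 1.288 -2.656 0.69
v 1.008 -3.122 0.84
v 0.96 -3.684 0.84
v 1.156 -4.191 0.689
v 1.544 -4.508 0.429
v 2.02 -4.548 0.128
v 2.456 -4.303 -0.132
v 2.735 -3.836 -0.282
v 2.784 -3.274 -0.282
v 0.457 -0.795 -2.39
v 1.367 -0.519 -2.943
v 1.352 1.092 -2.163
v 0.443 0.815 -1.61
v 0.936 -0.36 -3.28
v 0.921 1.251 -2.499
v 0.377 -0.318 -3.378
v 0.362 1.293 -2.597
v -0.161 -0.403 -3.211
v -0.176 1.207 -2.431
v -0.533 -0.594 -2.825
v -0.548 1.017 -2.044
v -0.64 -0.839 -2.322
v -0.654 0.772 -1.541
v -0.452 -1.072 -1.837
v -0.467 0.539 -1.057
v -0.021 -1.231 -1.501
v -0.036 0.38 -0.72
v 0.538 -1.273 -1.403
v 0.523 0.338 -0.622
v 1.076 -1.187 -1.569
v 1.061 0.423 -0.789
v 1.448 -0.997 -1.956
v 1.433 0.614 -1.175
v 1.554 -0.752 -2.459
v 1.54 0.859 -1.678
f 2 1 4
f 2 4 3
f 4 1 5
f 4 5 3
f 5 1 6
f 5 6 3
f 6 1 7
f 6 7 3
f 7 1 8
f 7 8 3
f 8 1 9
f 8 9 3
f 9 1 10
f 9 10 3
f 10 1 11
f 10 11 3
f 11 1 12
f 11 12 3
f 12 1 2
f 12 2 3
f 13 24 18
f 13 18 14
f 13 14 20
f 13 20 23
f 13 23 24
f 14 18 22
f 18 24 17
f 24 23 15
f 23 20 19
f 20 14 21
f 16 22 17
f 16 17 15
f 16 15 19
f 16 19 21
f 16 21 22
f 17 22 18
f 15 17 24
f 19 15 23
f 21 19 20
f 22 21 14
f 26 25 29
f 26 29 27
f 27 29 30
f 27 30 28
f 29 25 31
f 29 31 30
f 30 31 32
f 30 32 28
f 31 25 33
f 31 33 32
f 32 33 34
f 32 34 28
f 33 25 35
f 33 35 34
f 34 35 36
f 34 36 28
f 35 25 37
f 35 37 36
f 36 37 38
f 36 38 28
f 37 25 39
f 37 39 38
f 38 39 40
f 38 40 28
f 39 25 41
f 39 41 40
f 40 41 42
f 40 42 28
f 41 25 26
f 41 26 42
f 42 26 27
f 42 27 28
f 44 43 46
f 44 46 45
f 46 43 47
f 46 47 45
f 47 43 48
f 47 48 45
f 48 43 49
f 48 49 45
f 49 43 50
f 49 50 45
f 50 43 51
f 50 51 45
f 51 43 52
f 51 52 45
f 52 43 53
f 52 53 45
f 53 43 54
f 53 54 45
f 54 43 55
f 54 55 45
f 55 43 56
f 55 56 45
f 56 43 44
f 56 44 45
f 58 57 61
f 58 61 59
f 59 61 62
f 59 62 60
f 61 57 63
f 61 63 62
f 62 63 64
f 62 64 60
f 63 57 65
f 63 65 64
f 64 65 66
f 64 66 60
f 65 57 67
f 65 67 66
f 66 67 68
f 66 68 60
f 67 57 69
f 67 69 68
f 68 69 70
f 68 70 60
f 69 57 71
f 69 71 70
f 70 71 72
f 70 72 60
f 71 57 73
f 71 73 72
f 72 73 74
f 72 74 60
f 73 57 75
f 73 75 74
f 74 75 76
f 74 76 60
f 75 57 77
f 75 77 76
f 76 77 78
f 76 78 60
f 77 57 79
f 77 79 78
f 78 79 80
f 78 80 60
f 79 57 81
f 79 81 80
f 80 81 82
f 80 82 60
f 81 57 58
f 81 58 82
f 82 58 59
f 82 59 60



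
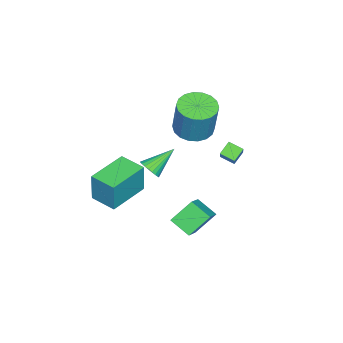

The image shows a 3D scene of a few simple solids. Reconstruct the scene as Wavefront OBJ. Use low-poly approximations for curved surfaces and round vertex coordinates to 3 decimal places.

v 2.553 -0.115 -0.882
v 2.935 -0.178 -0.386
v 1.427 0.655 0.082
v 3.007 0.039 -0.475
v 3.011 0.233 -0.626
v 2.944 0.374 -0.816
v 2.818 0.441 -1.016
v 2.652 0.423 -1.196
v 2.47 0.323 -1.328
v 2.301 0.157 -1.392
v 2.17 -0.051 -1.379
v 2.098 -0.268 -1.29
v 2.094 -0.463 -1.139
v 2.161 -0.604 -0.949
v 2.287 -0.67 -0.749
v 2.453 -0.652 -0.569
v 2.635 -0.553 -0.437
v 2.804 -0.386 -0.373
v 2.278 -1.71 -2.214
v 2.458 -1.62 -0.475
v 2.637 -0.371 -2.32
v 2.817 -0.281 -0.582
v 4.343 -2.279 -2.398
v 4.523 -2.189 -0.66
v 4.702 -0.94 -2.505
v 4.882 -0.85 -0.766
v 2.525 2.281 -4.76
v 2.319 1.224 -4.164
v 1.715 3.005 -3.755
v 1.509 1.949 -3.16
v 3.771 2.511 -3.92
v 3.565 1.455 -3.325
v 2.961 3.236 -2.916
v 2.755 2.179 -2.32
v -2.203 0.01 -1.055
v -1.402 0.619 -1.354
v -0.955 1.038 0.696
v -1.757 0.43 0.995
v -1.759 0.919 -1.338
v -1.312 1.338 0.712
v -2.205 1.039 -1.265
v -1.758 1.459 0.785
v -2.65 0.955 -1.151
v -2.204 1.375 0.899
v -3.007 0.685 -1.018
v -2.56 1.104 1.032
v -3.205 0.28 -0.892
v -2.758 0.7 1.158
v -3.204 -0.177 -0.799
v -2.757 0.242 1.252
v -3.005 -0.598 -0.756
v -2.558 -0.179 1.294
v -2.648 -0.898 -0.772
v -2.201 -0.479 1.278
v -2.202 -1.019 -0.845
v -1.755 -0.599 1.205
v -1.756 -0.935 -0.959
v -1.31 -0.515 1.091
v -1.4 -0.664 -1.092
v -0.953 -0.245 0.958
v -1.202 -0.26 -1.218
v -0.755 0.16 0.832
v -1.203 0.198 -1.312
v -0.756 0.617 0.739
v -2.427 1.371 -3.013
v -3.056 1.56 -2.506
v -2.434 2.145 -3.311
v -3.063 2.335 -2.804
v -1.357 1.825 -1.856
v -1.986 2.015 -1.349
v -1.364 2.6 -2.154
v -1.993 2.789 -1.647
f 2 1 4
f 2 4 3
f 4 1 5
f 4 5 3
f 5 1 6
f 5 6 3
f 6 1 7
f 6 7 3
f 7 1 8
f 7 8 3
f 8 1 9
f 8 9 3
f 9 1 10
f 9 10 3
f 10 1 11
f 10 11 3
f 11 1 12
f 11 12 3
f 12 1 13
f 12 13 3
f 13 1 14
f 13 14 3
f 14 1 15
f 14 15 3
f 15 1 16
f 15 16 3
f 16 1 17
f 16 17 3
f 17 1 18
f 17 18 3
f 18 1 2
f 18 2 3
f 20 22 19
f 23 20 19
f 19 22 21
f 21 23 19
f 20 26 22
f 24 20 23
f 24 26 20
f 22 26 21
f 25 23 21
f 21 26 25
f 25 24 23
f 26 24 25
f 28 30 27
f 31 28 27
f 27 30 29
f 29 31 27
f 28 34 30
f 32 28 31
f 32 34 28
f 30 34 29
f 33 31 29
f 29 34 33
f 33 32 31
f 34 32 33
f 36 35 39
f 36 39 37
f 37 39 40
f 37 40 38
f 39 35 41
f 39 41 40
f 40 41 42
f 40 42 38
f 41 35 43
f 41 43 42
f 42 43 44
f 42 44 38
f 43 35 45
f 43 45 44
f 44 45 46
f 44 46 38
f 45 35 47
f 45 47 46
f 46 47 48
f 46 48 38
f 47 35 49
f 47 49 48
f 48 49 50
f 48 50 38
f 49 35 51
f 49 51 50
f 50 51 52
f 50 52 38
f 51 35 53
f 51 53 52
f 52 53 54
f 52 54 38
f 53 35 55
f 53 55 54
f 54 55 56
f 54 56 38
f 55 35 57
f 55 57 56
f 56 57 58
f 56 58 38
f 57 35 59
f 57 59 58
f 58 59 60
f 58 60 38
f 59 35 61
f 59 61 60
f 60 61 62
f 60 62 38
f 61 35 63
f 61 63 62
f 62 63 64
f 62 64 38
f 63 35 36
f 63 36 64
f 64 36 37
f 64 37 38
f 66 68 65
f 69 66 65
f 65 68 67
f 67 69 65
f 66 72 68
f 70 66 69
f 70 72 66
f 68 72 67
f 71 69 67
f 67 72 71
f 71 70 69
f 72 70 71



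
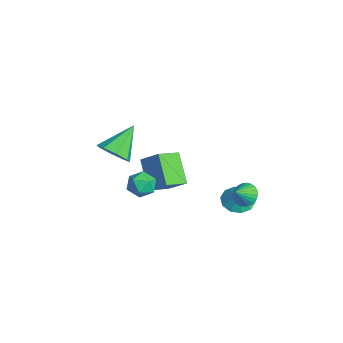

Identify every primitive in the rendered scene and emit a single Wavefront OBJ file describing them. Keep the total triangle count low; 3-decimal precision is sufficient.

v 0.646 3.399 -1.956
v 1.167 3.14 -2.491
v 1.054 2.621 -1.184
v 1.329 3.363 -2.353
v 1.387 3.591 -2.154
v 1.332 3.79 -1.925
v 1.173 3.929 -1.7
v 0.934 3.988 -1.515
v 0.651 3.957 -1.397
v 0.367 3.841 -1.364
v 0.126 3.658 -1.421
v -0.036 3.436 -1.56
v -0.094 3.208 -1.759
v -0.04 3.009 -1.988
v 0.119 2.869 -2.212
v 0.359 2.81 -2.398
v 0.642 2.841 -2.516
v 0.925 2.957 -2.549
v -0.252 -3.788 2.768
v 0.217 -3.027 2.237
v -1.108 -2.352 4.072
v -0.506 -3.198 1.951
v -1.08 -3.714 2.143
v -1.169 -4.274 2.702
v -0.721 -4.55 3.299
v 0.002 -4.379 3.586
v 0.576 -3.862 3.393
v 0.665 -3.302 2.835
v -1.599 -1.438 -2.063
v -3.174 -1.364 -0.662
v -2.044 -0.101 -2.633
v -3.619 -0.027 -1.232
v -0.661 -0.693 -1.048
v -2.236 -0.619 0.353
v -1.106 0.644 -1.618
v -2.681 0.718 -0.217
v 0.202 -1.559 0.387
v 0.768 -2.117 0.818
v -0.308 -2.683 -0.398
v 0.258 -3.241 0.033
v -0.438 -2.871 0.477
v -0.122 -2.176 0.962
v 0.582 -2.624 -0.542
v 0.898 -1.929 -0.057
v 1.003 -2.775 0.244
v 0.373 -2.928 0.874
v 0.087 -1.872 -0.454
v -0.543 -2.025 0.176
v -0.963 3.605 -3.78
v -0.059 3.473 -4.162
v -0.517 3.535 -2.7
v -0.147 4.074 -4.087
v -0.546 4.496 -3.894
v -1.105 4.577 -3.658
v -1.609 4.287 -3.469
v -1.867 3.737 -3.398
v -1.779 3.136 -3.473
v -1.38 2.714 -3.665
v -0.821 2.633 -3.901
v -0.317 2.922 -4.091
f 2 1 4
f 2 4 3
f 4 1 5
f 4 5 3
f 5 1 6
f 5 6 3
f 6 1 7
f 6 7 3
f 7 1 8
f 7 8 3
f 8 1 9
f 8 9 3
f 9 1 10
f 9 10 3
f 10 1 11
f 10 11 3
f 11 1 12
f 11 12 3
f 12 1 13
f 12 13 3
f 13 1 14
f 13 14 3
f 14 1 15
f 14 15 3
f 15 1 16
f 15 16 3
f 16 1 17
f 16 17 3
f 17 1 18
f 17 18 3
f 18 1 2
f 18 2 3
f 20 19 22
f 20 22 21
f 22 19 23
f 22 23 21
f 23 19 24
f 23 24 21
f 24 19 25
f 24 25 21
f 25 19 26
f 25 26 21
f 26 19 27
f 26 27 21
f 27 19 28
f 27 28 21
f 28 19 20
f 28 20 21
f 30 32 29
f 33 30 29
f 29 32 31
f 31 33 29
f 30 36 32
f 34 30 33
f 34 36 30
f 32 36 31
f 35 33 31
f 31 36 35
f 35 34 33
f 36 34 35
f 37 48 42
f 37 42 38
f 37 38 44
f 37 44 47
f 37 47 48
f 38 42 46
f 42 48 41
f 48 47 39
f 47 44 43
f 44 38 45
f 40 46 41
f 40 41 39
f 40 39 43
f 40 43 45
f 40 45 46
f 41 46 42
f 39 41 48
f 43 39 47
f 45 43 44
f 46 45 38
f 50 49 52
f 50 52 51
f 52 49 53
f 52 53 51
f 53 49 54
f 53 54 51
f 54 49 55
f 54 55 51
f 55 49 56
f 55 56 51
f 56 49 57
f 56 57 51
f 57 49 58
f 57 58 51
f 58 49 59
f 58 59 51
f 59 49 60
f 59 60 51
f 60 49 50
f 60 50 51



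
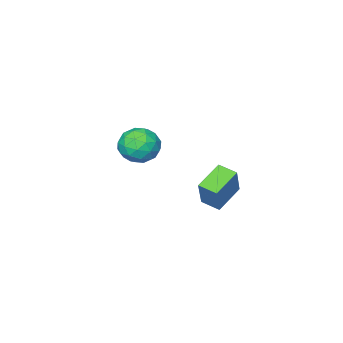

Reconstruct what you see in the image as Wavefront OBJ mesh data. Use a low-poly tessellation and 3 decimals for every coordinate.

v 0.867 0.551 -1.344
v 1.406 0.994 -0.073
v 0.644 1.31 -1.515
v 1.183 1.754 -0.244
v 2.037 0.766 -1.916
v 2.576 1.21 -0.645
v 1.814 1.526 -2.087
v 2.353 1.969 -0.816
v 1.541 -2.713 -1.271
v 2.313 -3.14 -1.028
v 0.747 -3.84 -0.732
v 1.519 -4.267 -0.489
v 1.261 -3.506 -0.053
v 1.751 -2.809 -0.386
v 1.309 -4.171 -1.374
v 1.799 -3.474 -1.707
v 2.169 -4.041 -1.092
v 2.139 -3.63 -0.275
v 0.921 -3.35 -1.485
v 0.891 -2.939 -0.668
v 1.997 -2.828 -1.197
v 1.063 -4.152 -0.563
v 0.912 -3.705 -0.307
v 1.365 -3.956 -0.164
v 1.667 -2.633 -0.819
v 2.12 -2.884 -0.676
v 1.502 -3.099 -0.103
v 0.94 -4.096 -1.084
v 1.393 -4.347 -0.941
v 1.695 -3.024 -1.596
v 2.148 -3.275 -1.453
v 1.558 -3.881 -1.657
v 2.366 -3.608 -1.091
v 1.899 -4.271 -0.775
v 1.775 -4.214 -1.295
v 2.064 -3.805 -1.491
v 2.348 -3.367 -0.611
v 1.881 -4.029 -0.295
v 1.73 -3.582 -0.038
v 2.018 -3.172 -0.234
v 2.264 -3.897 -0.649
v 1.179 -2.951 -1.465
v 0.712 -3.613 -1.149
v 1.042 -3.808 -1.526
v 1.33 -3.398 -1.722
v 1.161 -2.709 -0.985
v 0.694 -3.372 -0.669
v 0.996 -3.175 -0.269
v 1.285 -2.766 -0.465
v 0.796 -3.083 -1.111
f 2 4 1
f 5 2 1
f 1 4 3
f 3 5 1
f 2 8 4
f 6 2 5
f 6 8 2
f 4 8 3
f 7 5 3
f 3 8 7
f 7 6 5
f 8 6 7
f 9 46 25
f 46 20 49
f 25 49 14
f 46 49 25
f 9 25 21
f 25 14 26
f 21 26 10
f 25 26 21
f 9 21 30
f 21 10 31
f 30 31 16
f 21 31 30
f 9 30 42
f 30 16 45
f 42 45 19
f 30 45 42
f 9 42 46
f 42 19 50
f 46 50 20
f 42 50 46
f 10 26 37
f 26 14 40
f 37 40 18
f 26 40 37
f 14 49 27
f 49 20 48
f 27 48 13
f 49 48 27
f 20 50 47
f 50 19 43
f 47 43 11
f 50 43 47
f 19 45 44
f 45 16 32
f 44 32 15
f 45 32 44
f 16 31 36
f 31 10 33
f 36 33 17
f 31 33 36
f 12 38 24
f 38 18 39
f 24 39 13
f 38 39 24
f 12 24 22
f 24 13 23
f 22 23 11
f 24 23 22
f 12 22 29
f 22 11 28
f 29 28 15
f 22 28 29
f 12 29 34
f 29 15 35
f 34 35 17
f 29 35 34
f 12 34 38
f 34 17 41
f 38 41 18
f 34 41 38
f 13 39 27
f 39 18 40
f 27 40 14
f 39 40 27
f 11 23 47
f 23 13 48
f 47 48 20
f 23 48 47
f 15 28 44
f 28 11 43
f 44 43 19
f 28 43 44
f 17 35 36
f 35 15 32
f 36 32 16
f 35 32 36
f 18 41 37
f 41 17 33
f 37 33 10
f 41 33 37



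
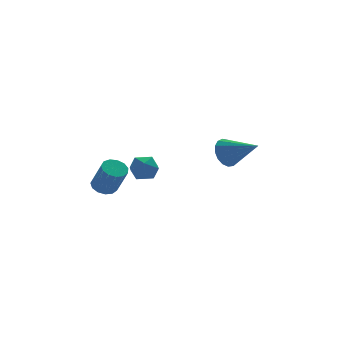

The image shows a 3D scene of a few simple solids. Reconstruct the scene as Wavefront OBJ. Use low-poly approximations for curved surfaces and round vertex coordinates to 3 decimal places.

v -4.004 3.674 -2.188
v -3.357 3.983 -2.124
v -3.108 3.135 -0.567
v -3.756 2.826 -0.632
v -3.622 4.233 -1.945
v -3.373 3.385 -0.388
v -4.008 4.306 -1.844
v -3.759 3.458 -0.287
v -4.393 4.178 -1.852
v -4.144 3.33 -0.295
v -4.654 3.89 -1.967
v -4.406 3.043 -0.41
v -4.71 3.534 -2.152
v -4.461 2.686 -0.595
v -4.541 3.222 -2.349
v -4.292 2.374 -0.792
v -4.202 3.053 -2.495
v -3.953 2.205 -0.938
v -3.8 3.082 -2.543
v -3.552 2.234 -0.987
v -3.463 3.298 -2.479
v -3.215 2.45 -0.923
v -3.298 3.634 -2.323
v -3.049 2.786 -0.766
v 2.801 3.457 -1.048
v 3.363 3.354 -1.807
v 3.799 1.863 -0.092
v 3.587 3.651 -1.545
v 3.63 3.904 -1.17
v 3.484 4.054 -0.766
v 3.181 4.067 -0.427
v 2.791 3.941 -0.231
v 2.403 3.704 -0.222
v 2.106 3.41 -0.402
v 1.969 3.127 -0.73
v 2.022 2.919 -1.131
v 2.253 2.835 -1.513
v 2.61 2.893 -1.789
v 3.011 3.081 -1.895
v -3.122 2.416 -0.538
v -2.397 2.313 -0.992
v -2.843 1.247 0.172
v -2.118 1.144 -0.282
v -2.184 1.791 0.284
v -2.356 2.513 -0.155
v -2.884 1.047 -0.665
v -3.056 1.769 -1.104
v -2.249 1.467 -1.071
v -1.817 1.927 -0.484
v -3.423 1.633 -0.336
v -2.991 2.093 0.251
f 2 1 5
f 2 5 3
f 3 5 6
f 3 6 4
f 5 1 7
f 5 7 6
f 6 7 8
f 6 8 4
f 7 1 9
f 7 9 8
f 8 9 10
f 8 10 4
f 9 1 11
f 9 11 10
f 10 11 12
f 10 12 4
f 11 1 13
f 11 13 12
f 12 13 14
f 12 14 4
f 13 1 15
f 13 15 14
f 14 15 16
f 14 16 4
f 15 1 17
f 15 17 16
f 16 17 18
f 16 18 4
f 17 1 19
f 17 19 18
f 18 19 20
f 18 20 4
f 19 1 21
f 19 21 20
f 20 21 22
f 20 22 4
f 21 1 23
f 21 23 22
f 22 23 24
f 22 24 4
f 23 1 2
f 23 2 24
f 24 2 3
f 24 3 4
f 26 25 28
f 26 28 27
f 28 25 29
f 28 29 27
f 29 25 30
f 29 30 27
f 30 25 31
f 30 31 27
f 31 25 32
f 31 32 27
f 32 25 33
f 32 33 27
f 33 25 34
f 33 34 27
f 34 25 35
f 34 35 27
f 35 25 36
f 35 36 27
f 36 25 37
f 36 37 27
f 37 25 38
f 37 38 27
f 38 25 39
f 38 39 27
f 39 25 26
f 39 26 27
f 40 51 45
f 40 45 41
f 40 41 47
f 40 47 50
f 40 50 51
f 41 45 49
f 45 51 44
f 51 50 42
f 50 47 46
f 47 41 48
f 43 49 44
f 43 44 42
f 43 42 46
f 43 46 48
f 43 48 49
f 44 49 45
f 42 44 51
f 46 42 50
f 48 46 47
f 49 48 41



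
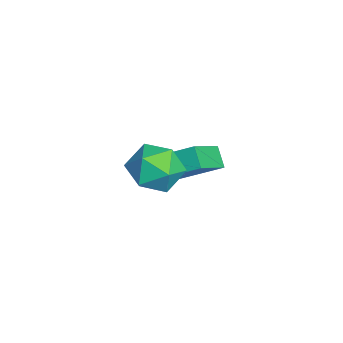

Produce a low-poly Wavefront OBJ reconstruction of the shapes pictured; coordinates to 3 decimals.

v -3.263 -2.649 -0.849
v -3.895 -2.863 -0.202
v -2.861 -1.108 0.052
v -3.494 -1.322 0.7
v -2.046 -3.498 0.06
v -2.679 -3.712 0.708
v -1.645 -1.957 0.962
v -2.277 -2.171 1.609
v 0.879 -2.486 2.805
v 1.425 -3.139 2.17
v 0.195 -3.841 3.61
v 0.741 -4.494 2.975
v 1.251 -3.906 3.698
v 1.674 -3.069 3.2
v -0.054 -3.911 2.58
v 0.369 -3.074 2.082
v 0.849 -4.02 2.031
v 1.655 -4.017 2.722
v -0.035 -2.963 3.058
v 0.771 -2.96 3.749
f 2 4 1
f 5 2 1
f 1 4 3
f 3 5 1
f 2 8 4
f 6 2 5
f 6 8 2
f 4 8 3
f 7 5 3
f 3 8 7
f 7 6 5
f 8 6 7
f 9 20 14
f 9 14 10
f 9 10 16
f 9 16 19
f 9 19 20
f 10 14 18
f 14 20 13
f 20 19 11
f 19 16 15
f 16 10 17
f 12 18 13
f 12 13 11
f 12 11 15
f 12 15 17
f 12 17 18
f 13 18 14
f 11 13 20
f 15 11 19
f 17 15 16
f 18 17 10



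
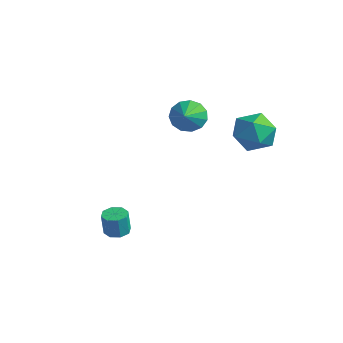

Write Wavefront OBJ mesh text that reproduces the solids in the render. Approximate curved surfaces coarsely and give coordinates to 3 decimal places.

v -1.419 3.176 2.431
v -0.86 3.891 2.775
v -0.721 2.344 3.029
v -1.26 3.819 3.14
v -1.71 3.543 3.281
v -2.068 3.15 3.151
v -2.219 2.766 2.793
v -2.117 2.512 2.32
v -1.793 2.469 1.882
v -1.35 2.651 1.619
v -0.929 2.999 1.613
v -0.663 3.404 1.867
v -0.637 3.736 2.3
v 3.299 3.71 4.55
v 4.408 3.646 4.046
v 2.572 2.594 3.094
v 3.681 2.53 2.59
v 3.457 1.963 3.646
v 3.907 2.653 4.546
v 3.073 3.587 2.594
v 3.523 4.277 3.494
v 4.268 3.57 2.837
v 4.506 2.566 3.488
v 2.474 3.674 3.652
v 2.712 2.67 4.303
v 0.706 -2.851 -2.205
v 1.314 -2.621 -2.189
v 1.342 -2.779 -0.96
v 0.734 -3.009 -0.975
v 0.973 -2.263 -2.136
v 1.001 -2.42 -0.906
v 0.476 -2.249 -2.123
v 0.504 -2.406 -0.893
v 0.114 -2.588 -2.158
v 0.142 -2.746 -0.928
v 0.098 -3.081 -2.22
v 0.126 -3.239 -0.991
v 0.439 -3.44 -2.274
v 0.467 -3.597 -1.044
v 0.936 -3.454 -2.287
v 0.964 -3.611 -1.057
v 1.298 -3.114 -2.252
v 1.326 -3.272 -1.022
f 2 1 4
f 2 4 3
f 4 1 5
f 4 5 3
f 5 1 6
f 5 6 3
f 6 1 7
f 6 7 3
f 7 1 8
f 7 8 3
f 8 1 9
f 8 9 3
f 9 1 10
f 9 10 3
f 10 1 11
f 10 11 3
f 11 1 12
f 11 12 3
f 12 1 13
f 12 13 3
f 13 1 2
f 13 2 3
f 14 25 19
f 14 19 15
f 14 15 21
f 14 21 24
f 14 24 25
f 15 19 23
f 19 25 18
f 25 24 16
f 24 21 20
f 21 15 22
f 17 23 18
f 17 18 16
f 17 16 20
f 17 20 22
f 17 22 23
f 18 23 19
f 16 18 25
f 20 16 24
f 22 20 21
f 23 22 15
f 27 26 30
f 27 30 28
f 28 30 31
f 28 31 29
f 30 26 32
f 30 32 31
f 31 32 33
f 31 33 29
f 32 26 34
f 32 34 33
f 33 34 35
f 33 35 29
f 34 26 36
f 34 36 35
f 35 36 37
f 35 37 29
f 36 26 38
f 36 38 37
f 37 38 39
f 37 39 29
f 38 26 40
f 38 40 39
f 39 40 41
f 39 41 29
f 40 26 42
f 40 42 41
f 41 42 43
f 41 43 29
f 42 26 27
f 42 27 43
f 43 27 28
f 43 28 29



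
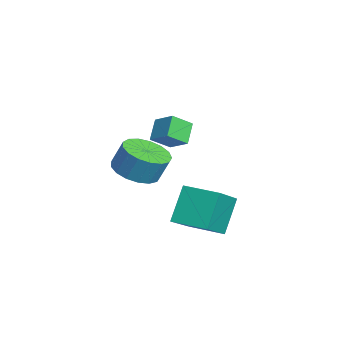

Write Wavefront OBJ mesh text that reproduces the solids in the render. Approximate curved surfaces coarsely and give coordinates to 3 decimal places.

v 1.049 2.272 -2.328
v 2.439 1.274 -1.217
v 2.015 3.545 -2.393
v 3.405 2.548 -1.282
v 1.815 1.612 -3.878
v 3.205 0.615 -2.767
v 2.781 2.886 -3.943
v 4.171 1.888 -2.832
v 1.574 1.131 1.617
v 1.776 0.292 2.197
v 2.351 1.667 2.121
v 2.553 0.828 2.701
v 2.287 0.792 0.879
v 2.489 -0.047 1.459
v 3.064 1.328 1.383
v 3.266 0.489 1.963
v -0.132 -0.188 -1.484
v 0.818 0.212 -1.806
v 1.022 0.669 -0.638
v 0.072 0.268 -0.316
v 0.484 0.596 -1.898
v 0.688 1.053 -0.73
v 0.009 0.801 -1.895
v 0.213 1.257 -0.727
v -0.498 0.778 -1.798
v -0.294 1.235 -0.63
v -0.921 0.535 -1.628
v -0.717 0.991 -0.461
v -1.164 0.125 -1.426
v -0.96 0.582 -0.259
v -1.17 -0.356 -1.237
v -0.966 0.101 -0.07
v -0.938 -0.798 -1.105
v -0.735 -0.342 0.063
v -0.522 -1.101 -1.059
v -0.318 -0.645 0.109
v -0.016 -1.195 -1.111
v 0.188 -0.739 0.057
v 0.463 -1.058 -1.248
v 0.667 -0.602 -0.08
v 0.806 -0.722 -1.439
v 1.01 -0.266 -0.271
v 0.934 -0.263 -1.64
v 1.138 0.193 -0.473
f 2 4 1
f 5 2 1
f 1 4 3
f 3 5 1
f 2 8 4
f 6 2 5
f 6 8 2
f 4 8 3
f 7 5 3
f 3 8 7
f 7 6 5
f 8 6 7
f 10 12 9
f 13 10 9
f 9 12 11
f 11 13 9
f 10 16 12
f 14 10 13
f 14 16 10
f 12 16 11
f 15 13 11
f 11 16 15
f 15 14 13
f 16 14 15
f 18 17 21
f 18 21 19
f 19 21 22
f 19 22 20
f 21 17 23
f 21 23 22
f 22 23 24
f 22 24 20
f 23 17 25
f 23 25 24
f 24 25 26
f 24 26 20
f 25 17 27
f 25 27 26
f 26 27 28
f 26 28 20
f 27 17 29
f 27 29 28
f 28 29 30
f 28 30 20
f 29 17 31
f 29 31 30
f 30 31 32
f 30 32 20
f 31 17 33
f 31 33 32
f 32 33 34
f 32 34 20
f 33 17 35
f 33 35 34
f 34 35 36
f 34 36 20
f 35 17 37
f 35 37 36
f 36 37 38
f 36 38 20
f 37 17 39
f 37 39 38
f 38 39 40
f 38 40 20
f 39 17 41
f 39 41 40
f 40 41 42
f 40 42 20
f 41 17 43
f 41 43 42
f 42 43 44
f 42 44 20
f 43 17 18
f 43 18 44
f 44 18 19
f 44 19 20



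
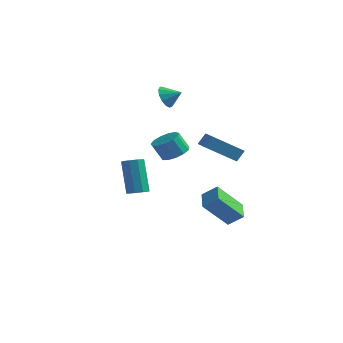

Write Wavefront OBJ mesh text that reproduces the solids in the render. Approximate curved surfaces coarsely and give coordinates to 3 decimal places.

v 0.15 0.753 1.65
v 0.378 1.159 2.325
v 1.363 1.966 0.51
v 1.592 2.372 1.185
v 1.128 -0.072 1.815
v 1.357 0.334 2.49
v 2.342 1.141 0.675
v 2.57 1.547 1.35
v 0.022 -1.246 1.523
v 0.556 -0.73 1.916
v 0.132 -1.078 2.95
v -0.402 -1.594 2.557
v 0.162 -0.48 1.839
v -0.262 -0.828 2.872
v -0.277 -0.473 1.661
v -0.701 -0.821 2.694
v -0.62 -0.711 1.44
v -1.045 -1.06 2.473
v -0.76 -1.12 1.245
v -1.184 -1.468 2.278
v -0.651 -1.568 1.138
v -1.076 -1.916 2.171
v -0.329 -1.914 1.154
v -0.753 -2.262 2.187
v 0.105 -2.048 1.287
v -0.319 -2.396 2.321
v 0.513 -1.927 1.495
v 0.088 -2.275 2.529
v 0.765 -1.59 1.712
v 0.34 -1.938 2.746
v 0.781 -1.144 1.869
v 0.356 -1.492 2.903
v -0.719 -3.642 -0.716
v -0.144 -3.522 -0.551
v -0.826 -2.998 1.441
v -1.401 -3.118 1.276
v -0.324 -3.177 -0.703
v -1.006 -2.654 1.289
v -0.689 -3.05 -0.861
v -1.37 -2.527 1.131
v -1.068 -3.2 -0.952
v -1.749 -2.676 1.041
v -1.284 -3.556 -0.932
v -1.965 -3.033 1.061
v -1.235 -3.953 -0.811
v -1.917 -3.429 1.182
v -0.946 -4.204 -0.646
v -1.627 -3.68 1.347
v -0.55 -4.192 -0.514
v -1.232 -3.668 1.479
v -0.234 -3.922 -0.477
v -0.915 -3.399 1.516
v -3.673 3.449 3.743
v -3.291 2.883 3.306
v -2.787 3.711 4.177
v -3.283 3.266 3.057
v -3.398 3.706 3.026
v -3.601 4.065 3.223
v -3.826 4.228 3.585
v -4.003 4.144 3.997
v -4.075 3.838 4.329
v -4.019 3.41 4.475
v -3.853 2.993 4.388
v -3.63 2.721 4.097
v -3.421 2.68 3.694
v 0.651 2.954 -4.059
v -0.212 1.726 -2.478
v 1.473 3.241 -3.387
v 0.61 2.013 -1.806
v 1.35 1.927 -4.474
v 0.487 0.699 -2.893
v 2.172 2.214 -3.802
v 1.309 0.986 -2.221
f 2 4 1
f 5 2 1
f 1 4 3
f 3 5 1
f 2 8 4
f 6 2 5
f 6 8 2
f 4 8 3
f 7 5 3
f 3 8 7
f 7 6 5
f 8 6 7
f 10 9 13
f 10 13 11
f 11 13 14
f 11 14 12
f 13 9 15
f 13 15 14
f 14 15 16
f 14 16 12
f 15 9 17
f 15 17 16
f 16 17 18
f 16 18 12
f 17 9 19
f 17 19 18
f 18 19 20
f 18 20 12
f 19 9 21
f 19 21 20
f 20 21 22
f 20 22 12
f 21 9 23
f 21 23 22
f 22 23 24
f 22 24 12
f 23 9 25
f 23 25 24
f 24 25 26
f 24 26 12
f 25 9 27
f 25 27 26
f 26 27 28
f 26 28 12
f 27 9 29
f 27 29 28
f 28 29 30
f 28 30 12
f 29 9 31
f 29 31 30
f 30 31 32
f 30 32 12
f 31 9 10
f 31 10 32
f 32 10 11
f 32 11 12
f 34 33 37
f 34 37 35
f 35 37 38
f 35 38 36
f 37 33 39
f 37 39 38
f 38 39 40
f 38 40 36
f 39 33 41
f 39 41 40
f 40 41 42
f 40 42 36
f 41 33 43
f 41 43 42
f 42 43 44
f 42 44 36
f 43 33 45
f 43 45 44
f 44 45 46
f 44 46 36
f 45 33 47
f 45 47 46
f 46 47 48
f 46 48 36
f 47 33 49
f 47 49 48
f 48 49 50
f 48 50 36
f 49 33 51
f 49 51 50
f 50 51 52
f 50 52 36
f 51 33 34
f 51 34 52
f 52 34 35
f 52 35 36
f 54 53 56
f 54 56 55
f 56 53 57
f 56 57 55
f 57 53 58
f 57 58 55
f 58 53 59
f 58 59 55
f 59 53 60
f 59 60 55
f 60 53 61
f 60 61 55
f 61 53 62
f 61 62 55
f 62 53 63
f 62 63 55
f 63 53 64
f 63 64 55
f 64 53 65
f 64 65 55
f 65 53 54
f 65 54 55
f 67 69 66
f 70 67 66
f 66 69 68
f 68 70 66
f 67 73 69
f 71 67 70
f 71 73 67
f 69 73 68
f 72 70 68
f 68 73 72
f 72 71 70
f 73 71 72

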